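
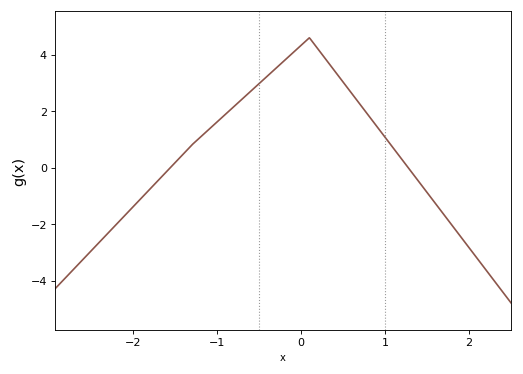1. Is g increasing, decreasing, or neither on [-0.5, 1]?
neither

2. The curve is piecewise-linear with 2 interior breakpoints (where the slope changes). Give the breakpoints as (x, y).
(-1.3, 0.8); (0.1, 4.6)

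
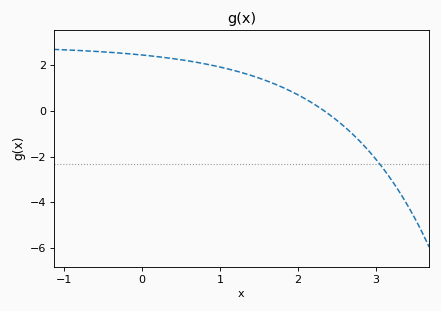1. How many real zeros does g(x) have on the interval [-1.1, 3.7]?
1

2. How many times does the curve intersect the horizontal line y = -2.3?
1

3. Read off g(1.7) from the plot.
1.18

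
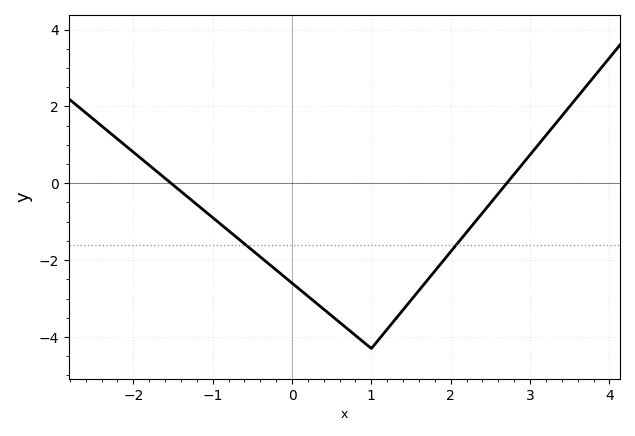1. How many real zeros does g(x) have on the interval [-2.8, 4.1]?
2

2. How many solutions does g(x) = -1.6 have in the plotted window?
2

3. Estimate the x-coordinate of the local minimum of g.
1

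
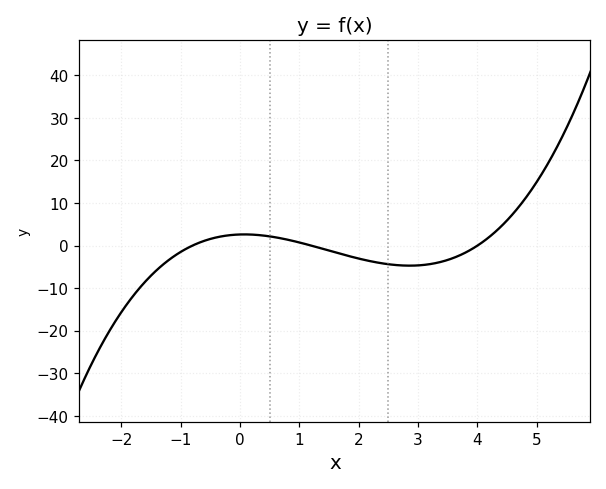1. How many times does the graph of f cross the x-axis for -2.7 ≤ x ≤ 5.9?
3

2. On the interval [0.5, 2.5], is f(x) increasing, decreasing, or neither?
decreasing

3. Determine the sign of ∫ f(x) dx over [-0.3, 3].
negative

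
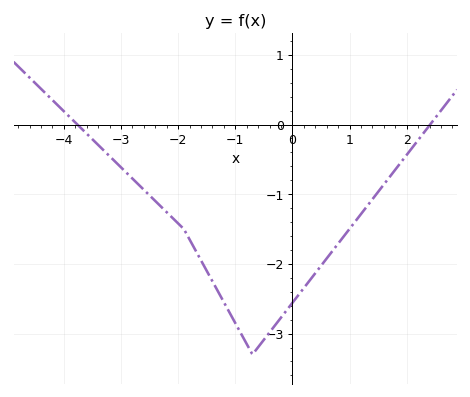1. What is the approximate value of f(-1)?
-2.8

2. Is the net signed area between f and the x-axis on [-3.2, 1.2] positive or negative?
negative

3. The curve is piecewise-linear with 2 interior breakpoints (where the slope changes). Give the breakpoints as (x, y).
(-1.9, -1.5); (-0.7, -3.3)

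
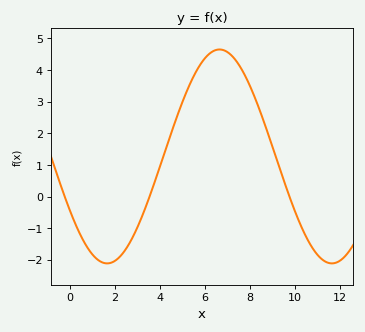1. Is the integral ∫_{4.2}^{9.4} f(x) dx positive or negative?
positive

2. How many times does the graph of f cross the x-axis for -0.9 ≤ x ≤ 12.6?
3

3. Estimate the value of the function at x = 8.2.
3.14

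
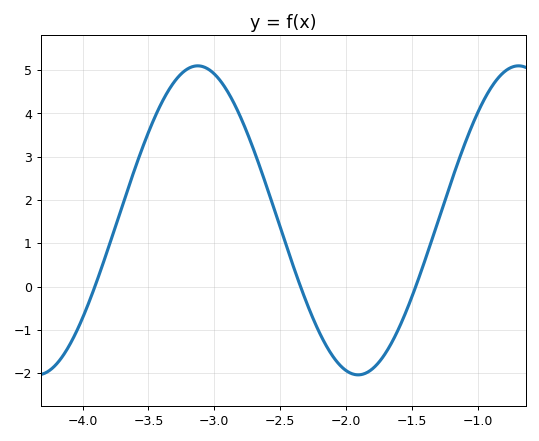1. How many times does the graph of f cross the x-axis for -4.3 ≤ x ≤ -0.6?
3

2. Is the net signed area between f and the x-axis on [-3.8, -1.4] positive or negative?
positive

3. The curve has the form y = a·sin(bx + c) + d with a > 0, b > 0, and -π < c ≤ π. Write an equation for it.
y = 3.57sin(2.58x - 2.93) + 1.53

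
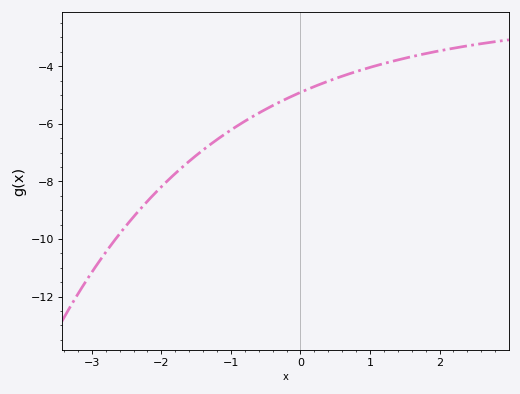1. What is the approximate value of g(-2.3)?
-9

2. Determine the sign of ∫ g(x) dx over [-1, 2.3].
negative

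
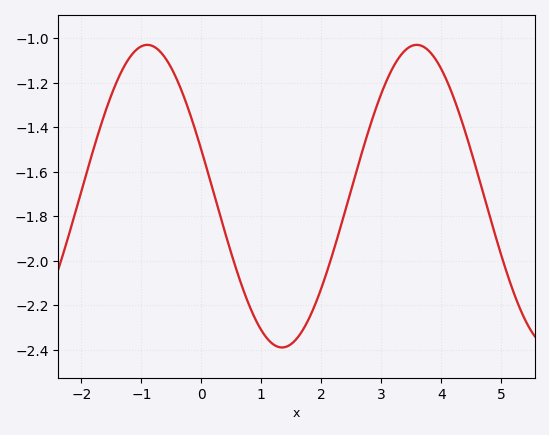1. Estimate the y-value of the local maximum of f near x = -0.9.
-1.04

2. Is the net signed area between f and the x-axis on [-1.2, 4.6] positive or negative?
negative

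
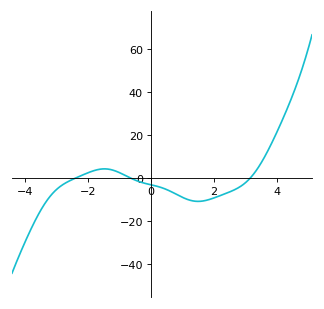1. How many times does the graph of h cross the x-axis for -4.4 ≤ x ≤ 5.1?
3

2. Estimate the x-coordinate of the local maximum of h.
-1.47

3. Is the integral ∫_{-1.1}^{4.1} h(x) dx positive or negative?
negative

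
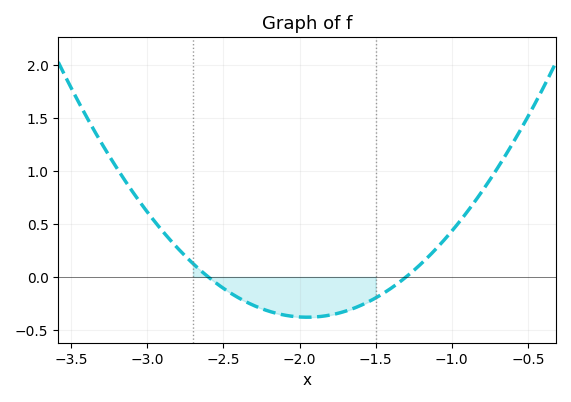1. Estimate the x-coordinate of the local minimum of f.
-1.95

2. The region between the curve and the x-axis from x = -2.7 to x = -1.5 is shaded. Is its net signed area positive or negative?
negative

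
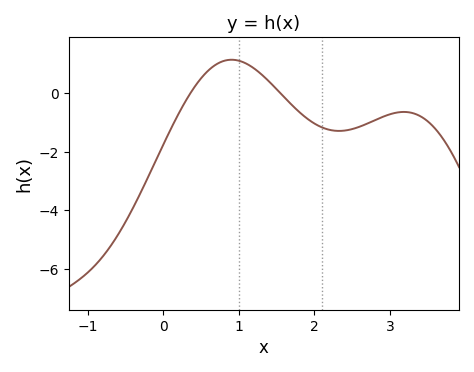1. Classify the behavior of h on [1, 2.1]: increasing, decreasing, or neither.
decreasing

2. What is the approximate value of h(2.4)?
-1.28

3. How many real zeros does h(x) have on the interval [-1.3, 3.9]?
2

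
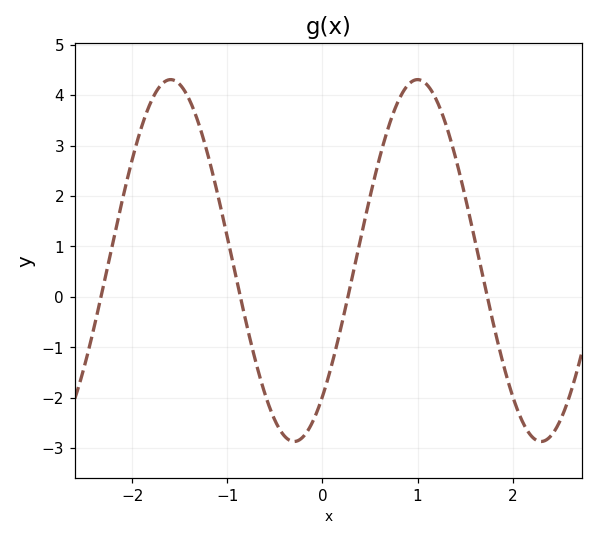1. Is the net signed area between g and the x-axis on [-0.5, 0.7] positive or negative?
negative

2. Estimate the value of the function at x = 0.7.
3.4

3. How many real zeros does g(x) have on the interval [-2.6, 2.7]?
4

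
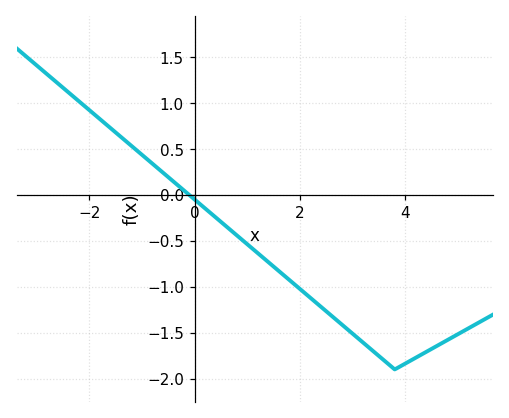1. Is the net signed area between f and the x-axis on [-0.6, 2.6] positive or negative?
negative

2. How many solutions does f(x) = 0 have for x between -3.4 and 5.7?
1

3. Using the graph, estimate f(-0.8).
0.342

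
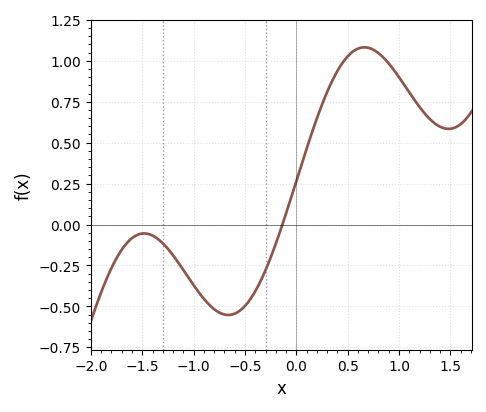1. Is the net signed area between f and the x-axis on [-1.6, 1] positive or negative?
positive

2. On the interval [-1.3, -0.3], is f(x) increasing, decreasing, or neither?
neither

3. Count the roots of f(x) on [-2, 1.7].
1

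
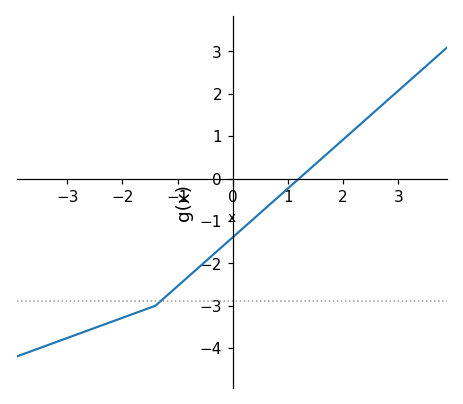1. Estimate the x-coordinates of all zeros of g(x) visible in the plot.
1.2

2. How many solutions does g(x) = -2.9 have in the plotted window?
1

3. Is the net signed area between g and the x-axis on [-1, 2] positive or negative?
negative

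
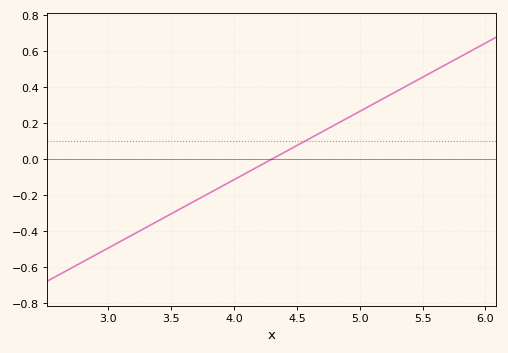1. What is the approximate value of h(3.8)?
-0.19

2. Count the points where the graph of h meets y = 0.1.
1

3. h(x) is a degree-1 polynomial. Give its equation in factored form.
y = 0.38(x - 4.3)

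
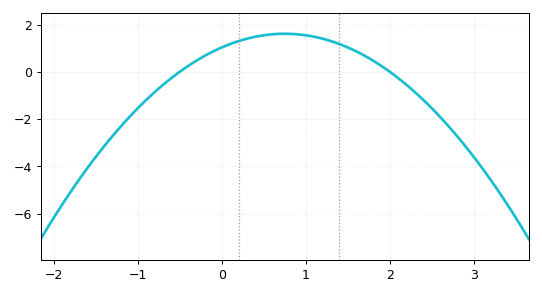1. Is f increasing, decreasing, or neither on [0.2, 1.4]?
neither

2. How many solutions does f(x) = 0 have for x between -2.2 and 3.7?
2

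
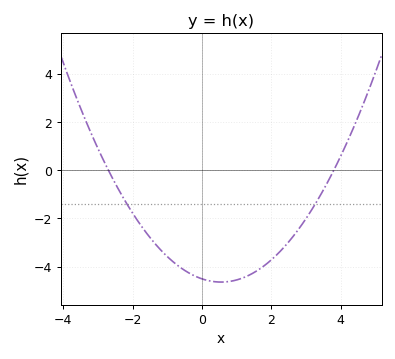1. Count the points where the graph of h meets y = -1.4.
2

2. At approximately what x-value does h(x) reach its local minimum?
0.55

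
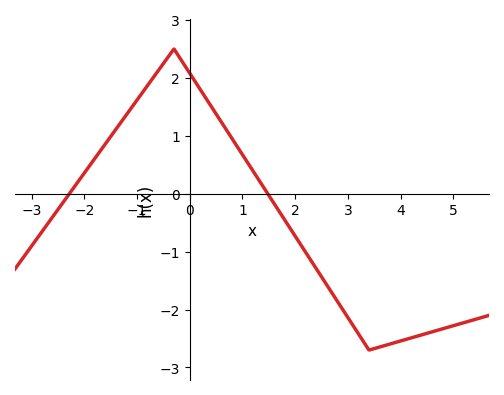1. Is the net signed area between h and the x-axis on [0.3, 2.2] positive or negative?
positive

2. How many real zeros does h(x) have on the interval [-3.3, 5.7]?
2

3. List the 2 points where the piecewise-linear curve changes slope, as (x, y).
(-0.3, 2.5); (3.4, -2.7)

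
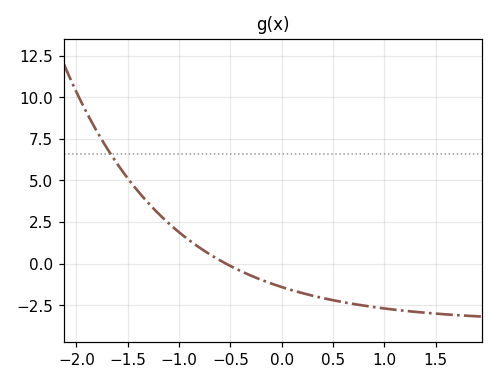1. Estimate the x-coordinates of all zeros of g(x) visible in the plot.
-0.5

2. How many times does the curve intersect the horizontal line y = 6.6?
1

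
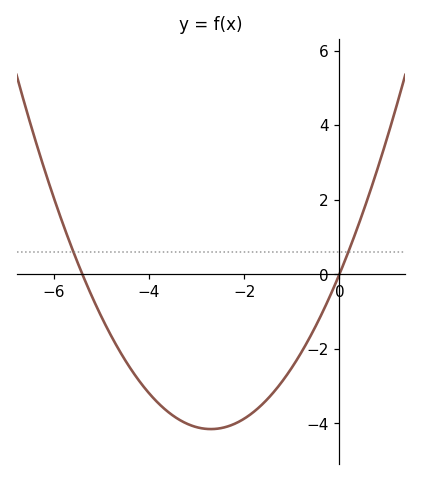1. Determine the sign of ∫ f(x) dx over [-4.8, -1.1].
negative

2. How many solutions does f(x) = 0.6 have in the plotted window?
2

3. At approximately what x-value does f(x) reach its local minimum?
-2.7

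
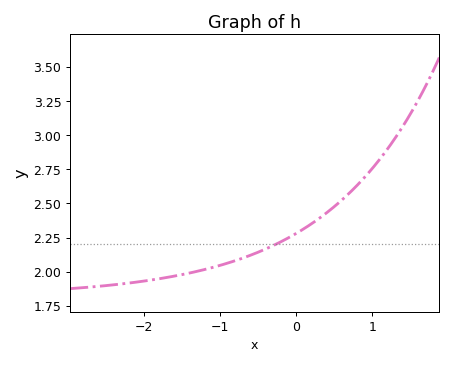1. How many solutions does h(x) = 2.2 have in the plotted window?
1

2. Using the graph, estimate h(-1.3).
2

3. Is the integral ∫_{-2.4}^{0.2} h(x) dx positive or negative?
positive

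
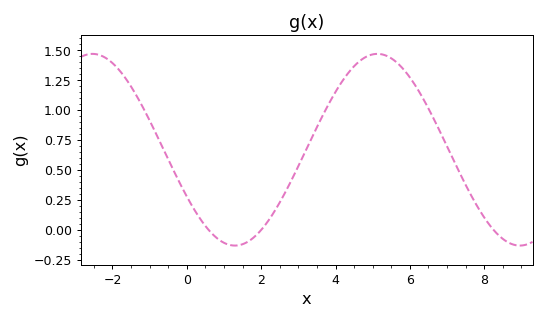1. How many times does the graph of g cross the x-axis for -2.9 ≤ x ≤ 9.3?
3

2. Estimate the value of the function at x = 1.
-0.1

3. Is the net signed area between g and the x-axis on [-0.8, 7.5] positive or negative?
positive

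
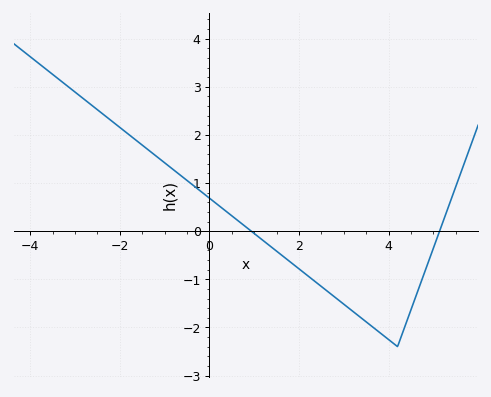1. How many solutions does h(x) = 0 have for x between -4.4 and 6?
2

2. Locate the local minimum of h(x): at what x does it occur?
4.2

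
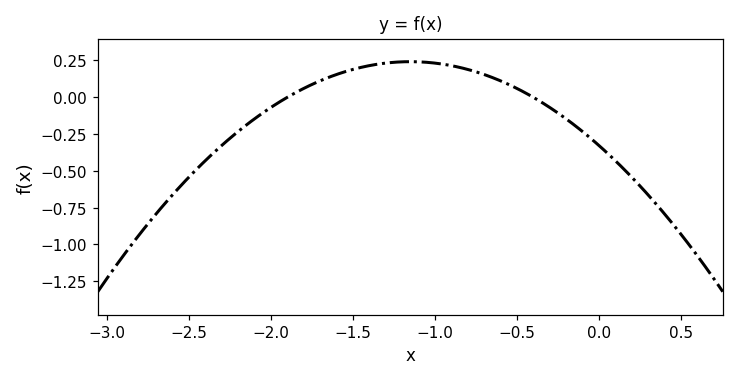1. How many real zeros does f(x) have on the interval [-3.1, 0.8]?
2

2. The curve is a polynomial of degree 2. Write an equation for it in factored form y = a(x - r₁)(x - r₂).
y = -0.43(x + 1.9)(x + 0.4)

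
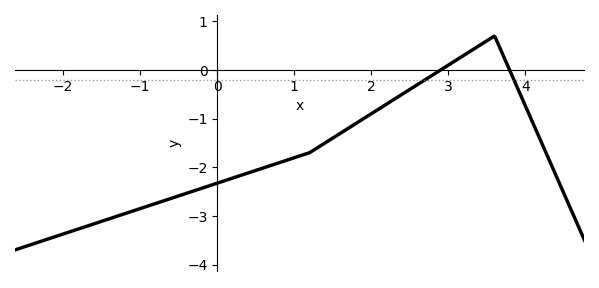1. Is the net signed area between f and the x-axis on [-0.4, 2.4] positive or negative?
negative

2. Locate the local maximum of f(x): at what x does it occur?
3.6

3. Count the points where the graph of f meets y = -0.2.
2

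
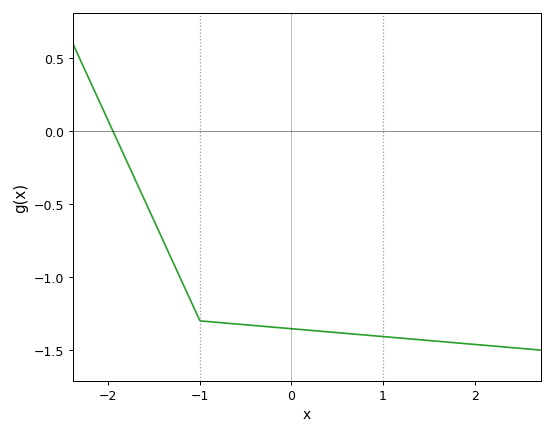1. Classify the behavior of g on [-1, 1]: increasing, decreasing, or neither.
decreasing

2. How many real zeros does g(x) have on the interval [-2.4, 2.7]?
1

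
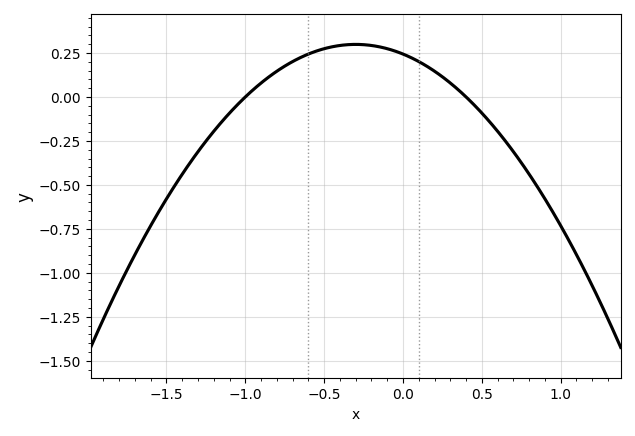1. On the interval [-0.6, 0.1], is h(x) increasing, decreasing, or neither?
neither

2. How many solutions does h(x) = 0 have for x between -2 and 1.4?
2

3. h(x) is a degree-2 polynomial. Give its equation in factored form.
y = -0.61(x + 1)(x - 0.4)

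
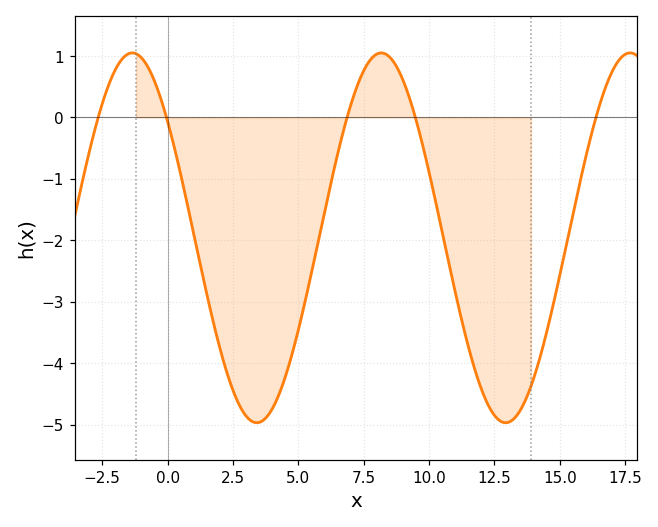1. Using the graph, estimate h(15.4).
-1.78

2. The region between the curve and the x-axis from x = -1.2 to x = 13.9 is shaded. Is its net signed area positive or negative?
negative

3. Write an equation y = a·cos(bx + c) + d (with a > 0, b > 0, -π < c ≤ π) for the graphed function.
y = 3.01cos(0.66x + 0.89) - 1.96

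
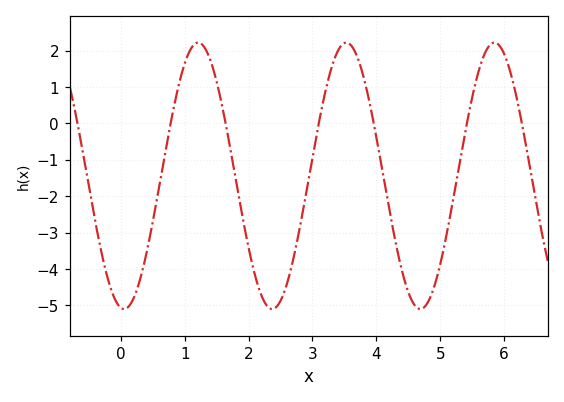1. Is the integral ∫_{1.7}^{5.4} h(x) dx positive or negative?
negative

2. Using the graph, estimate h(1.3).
2.11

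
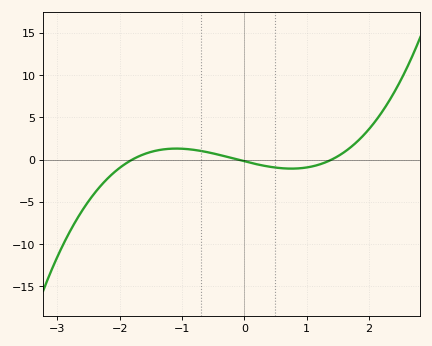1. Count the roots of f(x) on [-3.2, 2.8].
3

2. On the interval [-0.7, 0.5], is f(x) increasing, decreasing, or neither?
decreasing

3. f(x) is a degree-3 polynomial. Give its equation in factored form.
y = 0.75(x + 1.8)(x + 0.1)(x - 1.4)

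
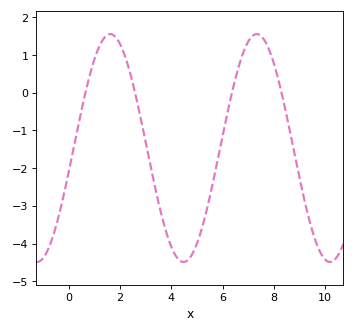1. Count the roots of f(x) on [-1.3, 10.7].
4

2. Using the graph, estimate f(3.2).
-1.97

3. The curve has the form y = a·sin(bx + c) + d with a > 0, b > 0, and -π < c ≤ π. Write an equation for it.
y = 3.02sin(1.1x - 0.212) - 1.47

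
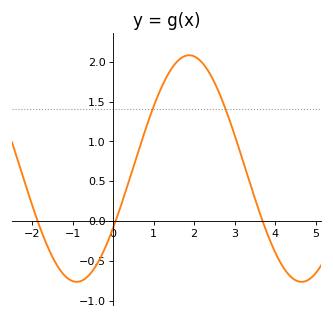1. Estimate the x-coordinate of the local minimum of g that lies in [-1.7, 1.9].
-0.904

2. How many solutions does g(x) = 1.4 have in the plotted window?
2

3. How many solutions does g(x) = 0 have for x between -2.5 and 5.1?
3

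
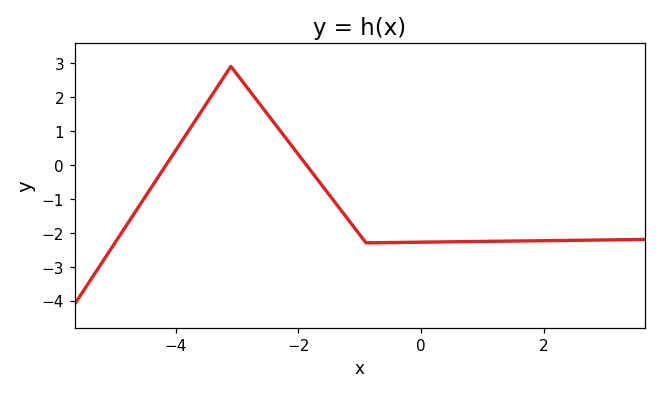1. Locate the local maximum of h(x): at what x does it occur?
-3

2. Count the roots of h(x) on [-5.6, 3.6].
2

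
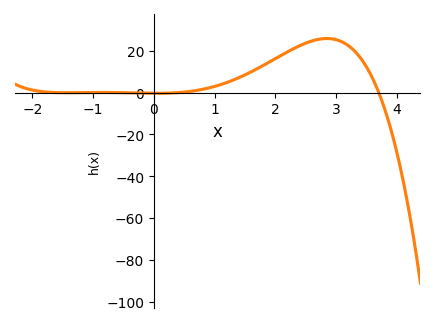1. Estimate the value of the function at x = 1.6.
9.93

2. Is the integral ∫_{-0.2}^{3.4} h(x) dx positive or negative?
positive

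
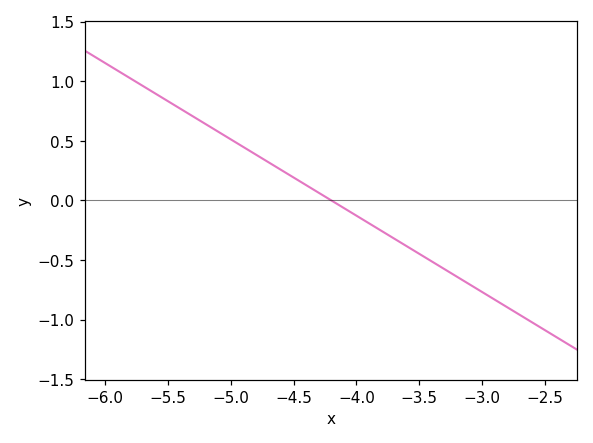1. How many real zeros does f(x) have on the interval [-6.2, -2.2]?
1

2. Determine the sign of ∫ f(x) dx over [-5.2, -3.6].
positive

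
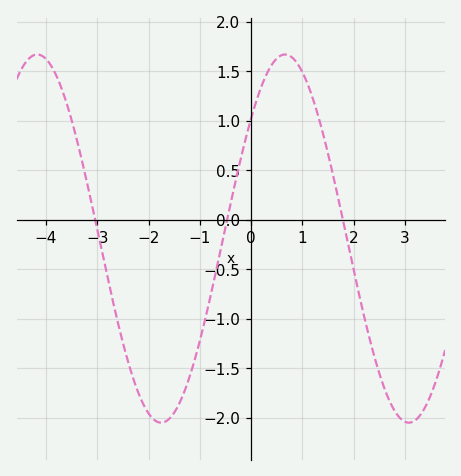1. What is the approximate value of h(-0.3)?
0.396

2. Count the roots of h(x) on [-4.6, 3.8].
3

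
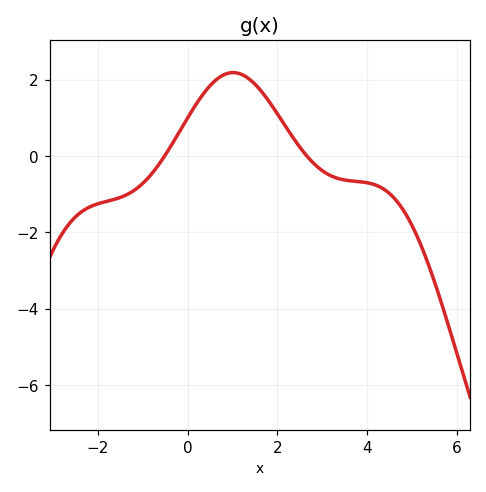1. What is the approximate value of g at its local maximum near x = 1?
2.2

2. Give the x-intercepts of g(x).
-0.6, 2.6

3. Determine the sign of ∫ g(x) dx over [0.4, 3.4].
positive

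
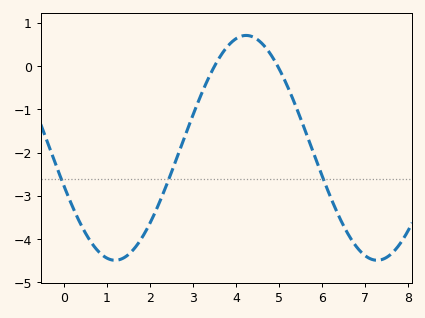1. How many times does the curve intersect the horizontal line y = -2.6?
3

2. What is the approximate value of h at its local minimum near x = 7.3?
-4.49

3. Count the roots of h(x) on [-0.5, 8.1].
2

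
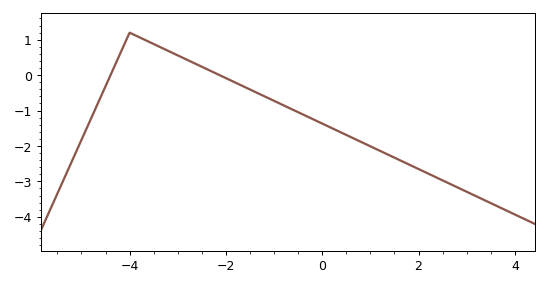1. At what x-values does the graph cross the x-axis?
-4.4, -2.13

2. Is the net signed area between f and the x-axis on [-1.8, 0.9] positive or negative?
negative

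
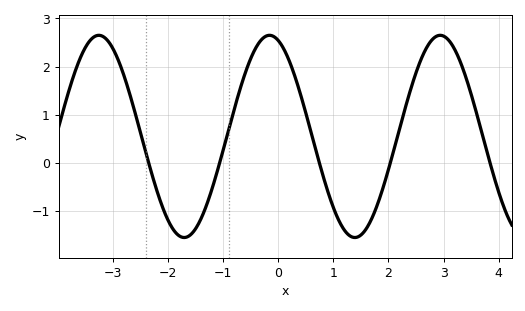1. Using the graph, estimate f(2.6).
2.2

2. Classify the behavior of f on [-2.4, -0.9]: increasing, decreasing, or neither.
neither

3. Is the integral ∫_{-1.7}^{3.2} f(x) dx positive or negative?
positive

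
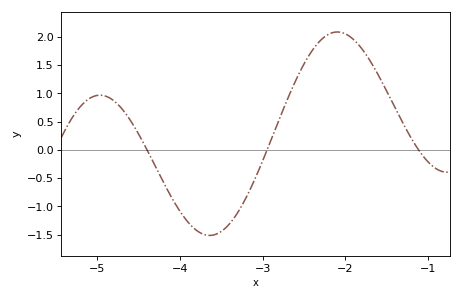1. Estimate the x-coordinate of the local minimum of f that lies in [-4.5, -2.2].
-3.6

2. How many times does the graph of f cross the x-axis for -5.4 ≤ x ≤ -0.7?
3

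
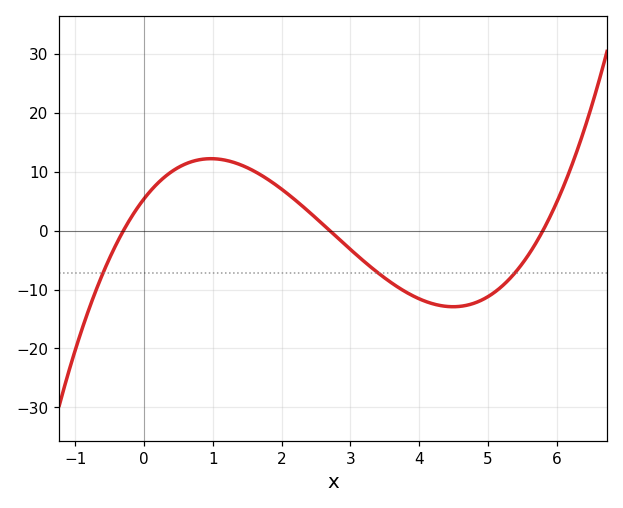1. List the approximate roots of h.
-0.3, 2.7, 5.8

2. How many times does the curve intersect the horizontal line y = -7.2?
3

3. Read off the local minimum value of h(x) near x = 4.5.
-12.9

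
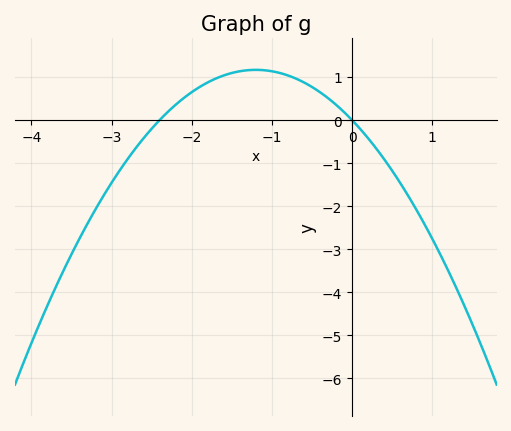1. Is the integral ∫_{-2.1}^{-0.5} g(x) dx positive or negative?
positive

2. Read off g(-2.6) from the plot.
-0.421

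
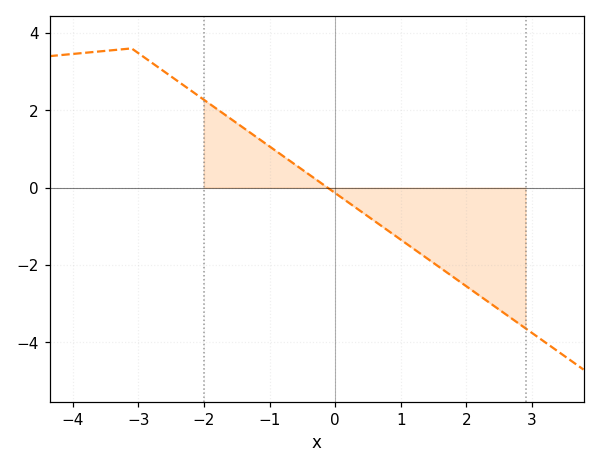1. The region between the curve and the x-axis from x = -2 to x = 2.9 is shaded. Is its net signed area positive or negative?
negative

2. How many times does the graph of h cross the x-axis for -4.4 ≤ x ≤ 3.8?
1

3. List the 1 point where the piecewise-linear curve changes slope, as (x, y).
(-3.1, 3.6)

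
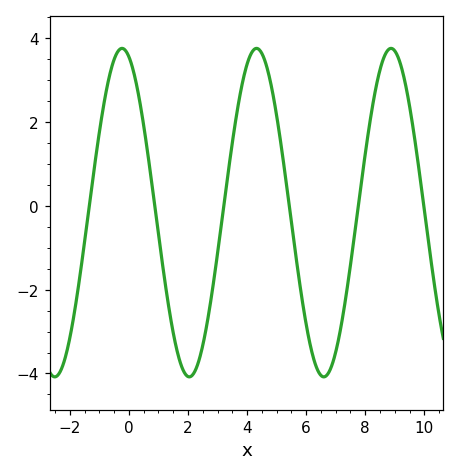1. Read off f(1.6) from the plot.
-3.4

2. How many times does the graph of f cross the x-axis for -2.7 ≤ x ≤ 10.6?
6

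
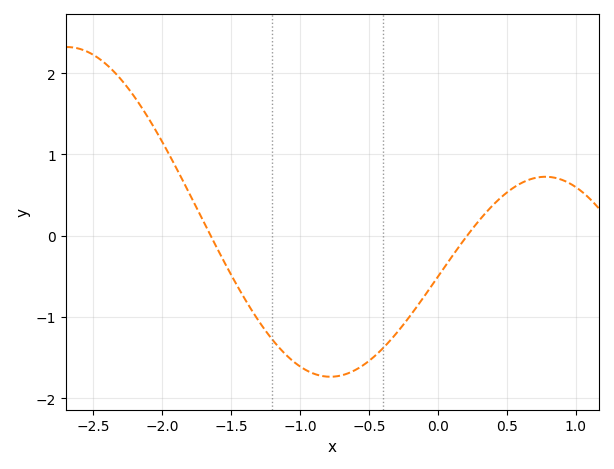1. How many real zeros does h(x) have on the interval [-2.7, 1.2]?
2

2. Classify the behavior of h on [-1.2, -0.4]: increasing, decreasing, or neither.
neither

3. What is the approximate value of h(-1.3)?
-1.1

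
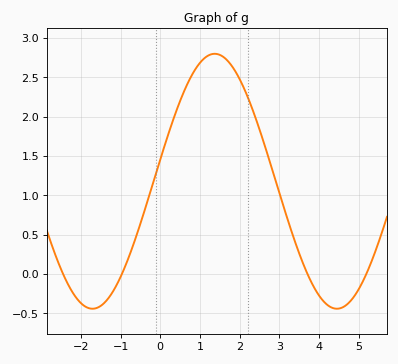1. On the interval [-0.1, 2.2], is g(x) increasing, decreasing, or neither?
neither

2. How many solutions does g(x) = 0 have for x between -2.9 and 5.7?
4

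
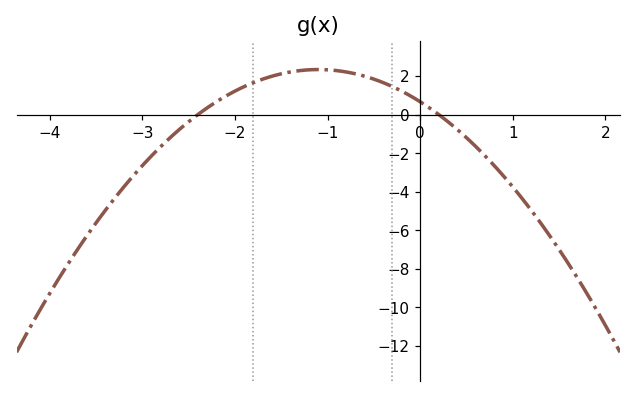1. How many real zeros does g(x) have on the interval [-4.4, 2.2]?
2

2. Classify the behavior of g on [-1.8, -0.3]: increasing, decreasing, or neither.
neither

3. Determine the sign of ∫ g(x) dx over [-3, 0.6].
positive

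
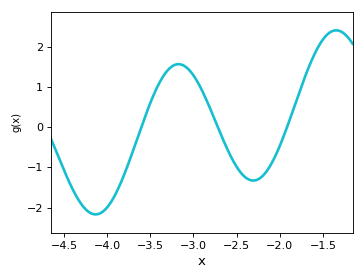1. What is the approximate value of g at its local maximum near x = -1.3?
2.4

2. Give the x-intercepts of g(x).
-3.6, -2.7, -1.9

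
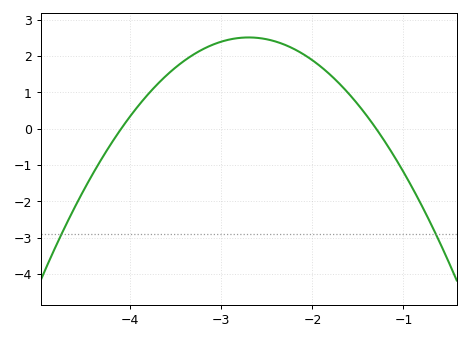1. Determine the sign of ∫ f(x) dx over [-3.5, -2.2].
positive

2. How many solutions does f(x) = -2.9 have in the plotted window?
2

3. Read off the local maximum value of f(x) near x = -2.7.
2.5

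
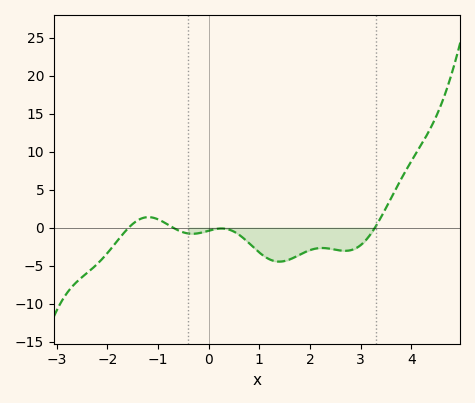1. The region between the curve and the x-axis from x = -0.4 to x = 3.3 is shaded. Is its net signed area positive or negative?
negative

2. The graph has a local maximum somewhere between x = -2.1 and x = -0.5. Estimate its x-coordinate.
-1.19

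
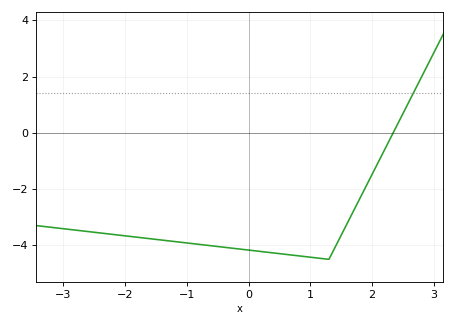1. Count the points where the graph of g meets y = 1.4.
1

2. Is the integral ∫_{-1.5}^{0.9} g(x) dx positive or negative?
negative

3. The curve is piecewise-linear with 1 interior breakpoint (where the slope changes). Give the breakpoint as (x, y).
(1.3, -4.5)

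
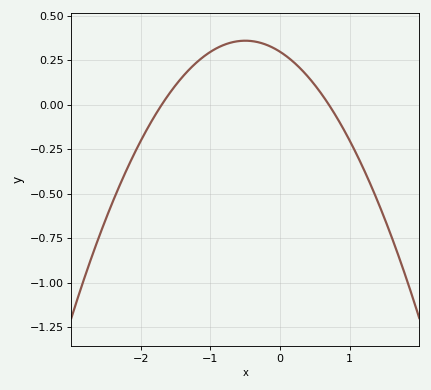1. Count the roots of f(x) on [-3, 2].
2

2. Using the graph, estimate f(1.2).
-0.363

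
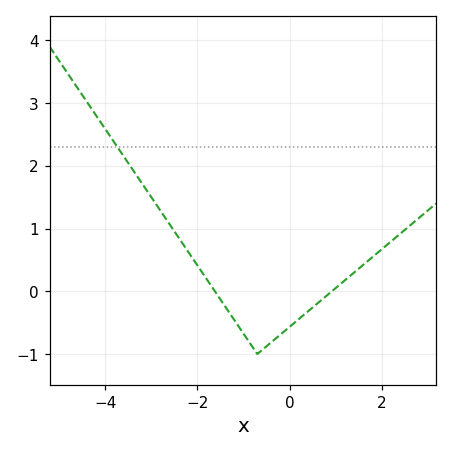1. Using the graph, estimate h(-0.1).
-0.629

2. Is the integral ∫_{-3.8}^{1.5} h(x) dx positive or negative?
positive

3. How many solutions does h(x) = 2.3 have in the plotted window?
1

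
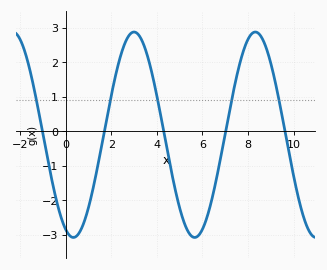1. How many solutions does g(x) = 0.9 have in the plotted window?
5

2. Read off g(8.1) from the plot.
2.78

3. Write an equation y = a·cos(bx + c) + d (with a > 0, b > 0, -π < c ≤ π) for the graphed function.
y = 2.98cos(1.18x + 2.75) - 0.1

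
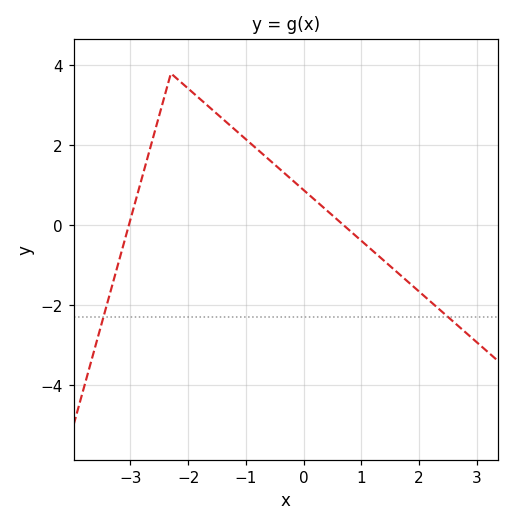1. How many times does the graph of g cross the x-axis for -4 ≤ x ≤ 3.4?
2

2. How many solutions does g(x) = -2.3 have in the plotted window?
2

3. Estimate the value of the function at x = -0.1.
1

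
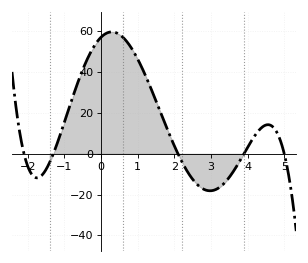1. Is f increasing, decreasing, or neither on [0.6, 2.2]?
decreasing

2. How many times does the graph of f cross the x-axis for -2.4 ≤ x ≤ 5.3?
5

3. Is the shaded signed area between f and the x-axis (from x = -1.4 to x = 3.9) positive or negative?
positive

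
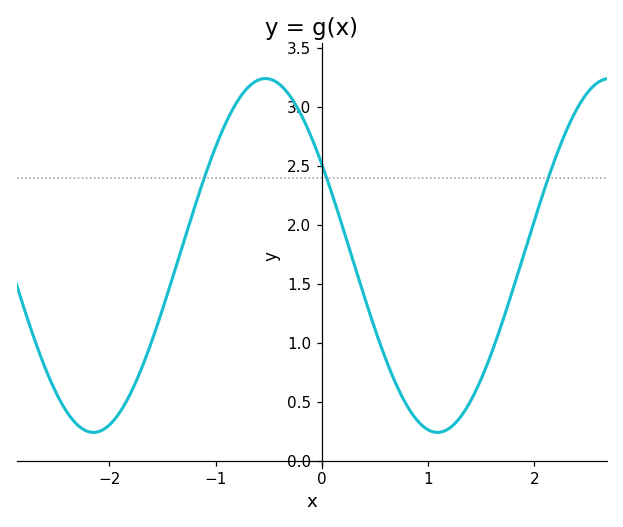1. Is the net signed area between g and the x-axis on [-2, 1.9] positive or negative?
positive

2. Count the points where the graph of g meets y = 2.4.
3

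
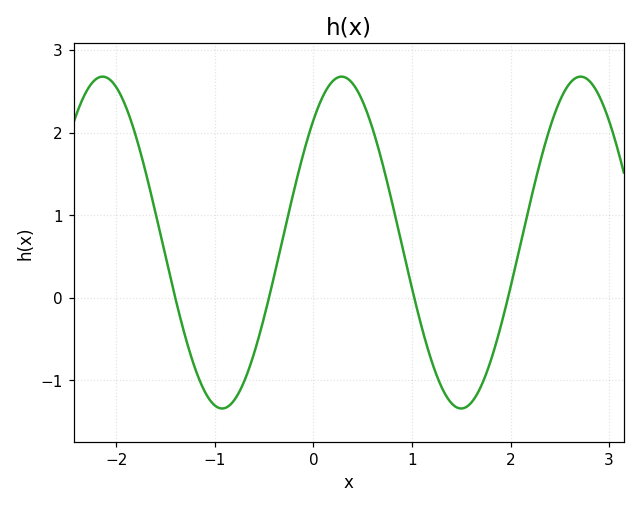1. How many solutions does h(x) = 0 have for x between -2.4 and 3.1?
4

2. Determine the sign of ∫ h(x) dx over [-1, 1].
positive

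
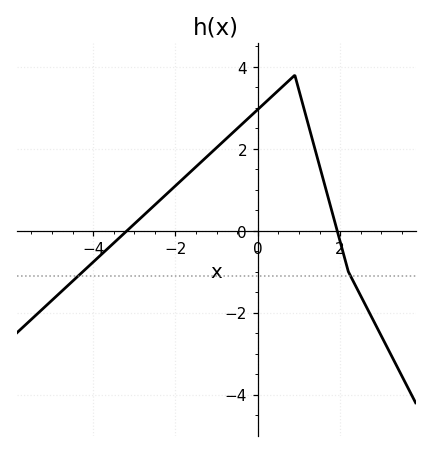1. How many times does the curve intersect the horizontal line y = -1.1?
2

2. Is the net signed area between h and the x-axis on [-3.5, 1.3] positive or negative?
positive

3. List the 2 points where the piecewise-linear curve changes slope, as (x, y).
(0.9, 3.8); (2.2, -1)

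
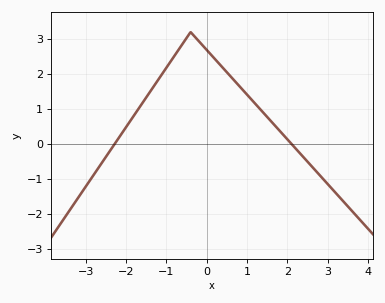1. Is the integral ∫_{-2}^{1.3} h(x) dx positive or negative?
positive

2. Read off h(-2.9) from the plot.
-1.05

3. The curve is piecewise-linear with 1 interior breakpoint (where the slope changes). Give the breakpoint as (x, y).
(-0.4, 3.2)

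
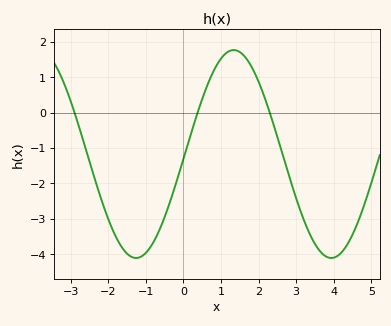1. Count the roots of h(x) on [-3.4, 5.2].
3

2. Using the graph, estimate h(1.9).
1.1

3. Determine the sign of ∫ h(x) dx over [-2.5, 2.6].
negative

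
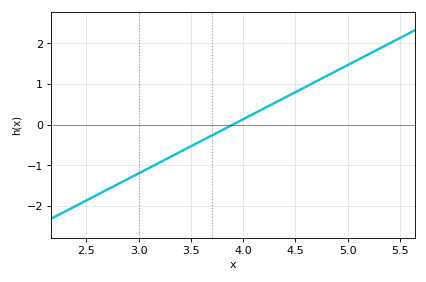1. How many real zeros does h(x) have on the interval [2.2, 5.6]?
1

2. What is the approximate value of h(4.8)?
1.2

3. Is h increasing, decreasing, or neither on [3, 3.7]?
increasing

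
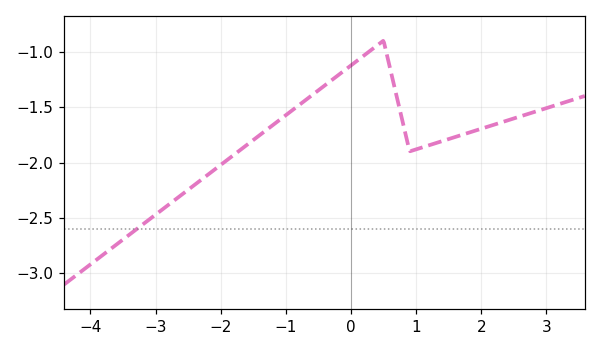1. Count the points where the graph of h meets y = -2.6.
1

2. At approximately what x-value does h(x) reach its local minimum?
0.9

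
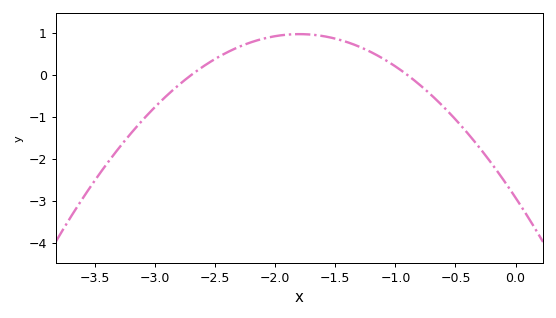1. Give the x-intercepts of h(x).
-2.7, -0.9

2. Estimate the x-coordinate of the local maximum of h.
-1.8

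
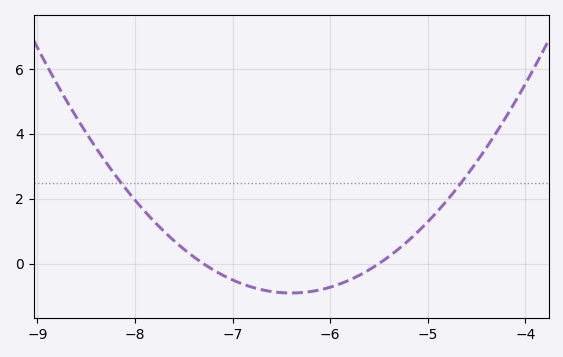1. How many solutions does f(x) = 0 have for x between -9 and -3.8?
2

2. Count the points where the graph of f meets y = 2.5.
2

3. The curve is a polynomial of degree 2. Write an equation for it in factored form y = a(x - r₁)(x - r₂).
y = 1.12(x + 7.3)(x + 5.5)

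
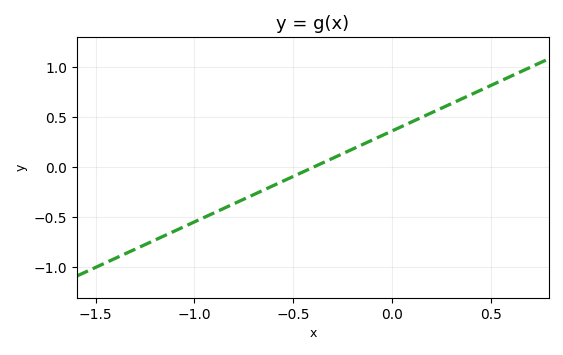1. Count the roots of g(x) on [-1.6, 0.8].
1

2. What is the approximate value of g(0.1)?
0.455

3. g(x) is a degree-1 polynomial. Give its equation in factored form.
y = 0.91(x + 0.4)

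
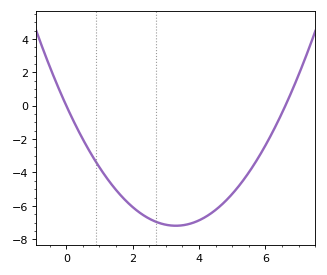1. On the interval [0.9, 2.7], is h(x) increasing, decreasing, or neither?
decreasing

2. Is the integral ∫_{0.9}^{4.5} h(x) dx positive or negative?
negative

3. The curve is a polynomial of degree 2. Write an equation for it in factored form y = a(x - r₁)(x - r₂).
y = 0.66(x - 0)(x - 6.6)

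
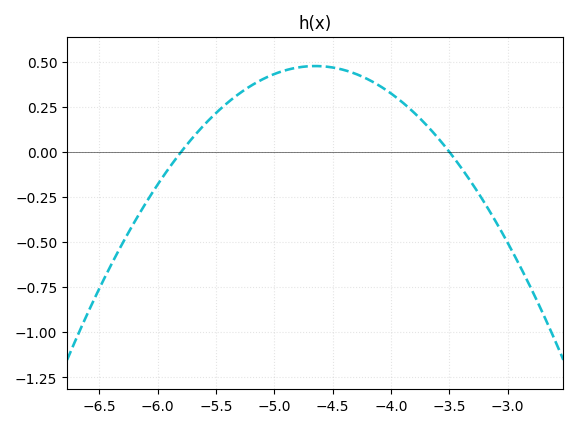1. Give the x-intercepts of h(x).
-5.8, -3.5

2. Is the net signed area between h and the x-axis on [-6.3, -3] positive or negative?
positive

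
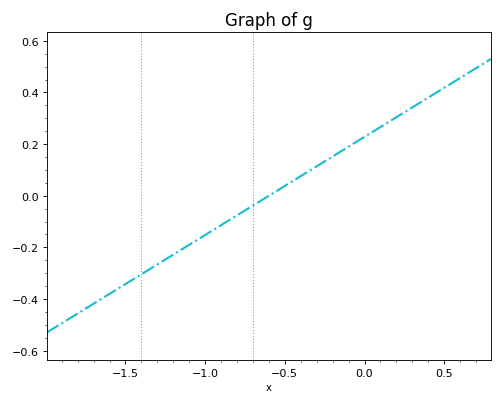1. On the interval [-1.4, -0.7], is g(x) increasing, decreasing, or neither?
increasing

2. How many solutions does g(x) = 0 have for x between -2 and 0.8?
1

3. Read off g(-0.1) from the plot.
0.19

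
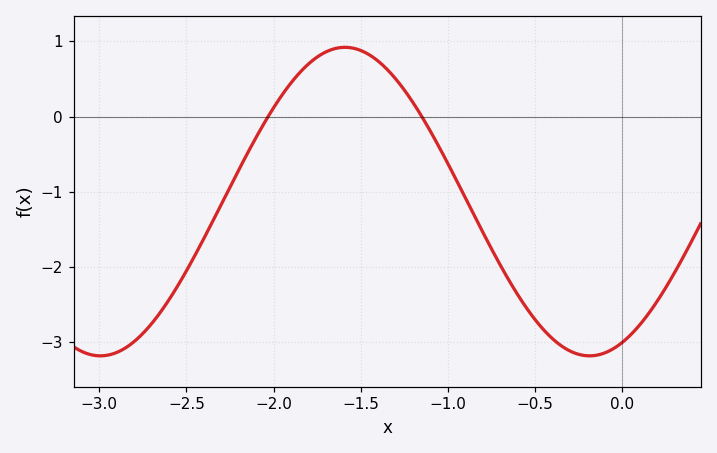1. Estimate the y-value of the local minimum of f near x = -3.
-3.18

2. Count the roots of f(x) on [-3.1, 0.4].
2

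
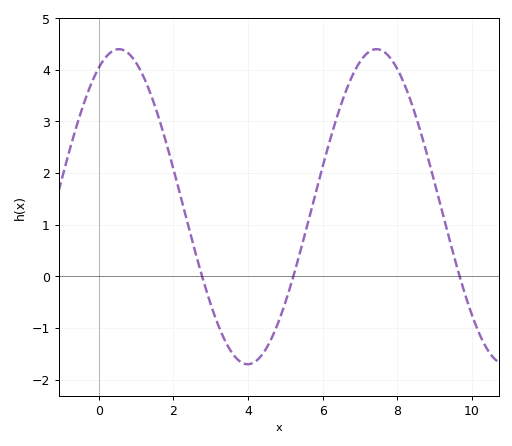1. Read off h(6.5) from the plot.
3.35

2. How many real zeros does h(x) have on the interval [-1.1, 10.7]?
3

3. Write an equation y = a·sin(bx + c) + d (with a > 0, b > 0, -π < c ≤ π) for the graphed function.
y = 3.05sin(0.91x + 1.08) + 1.35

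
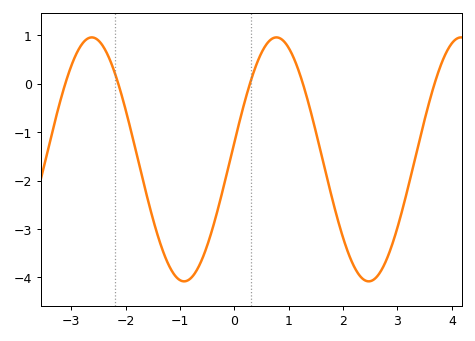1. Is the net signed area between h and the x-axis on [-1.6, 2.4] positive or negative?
negative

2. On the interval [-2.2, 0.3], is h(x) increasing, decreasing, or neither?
neither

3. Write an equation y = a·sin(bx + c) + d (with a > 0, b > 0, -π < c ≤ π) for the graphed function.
y = 2.52sin(1.9x + 0.14) - 1.56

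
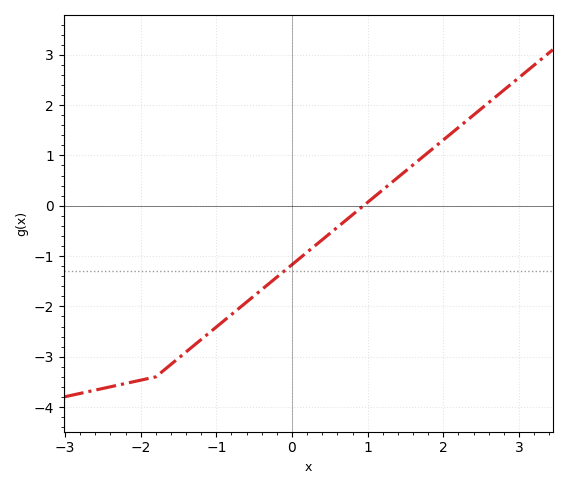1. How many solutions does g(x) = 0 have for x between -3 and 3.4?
1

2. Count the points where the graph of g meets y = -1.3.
1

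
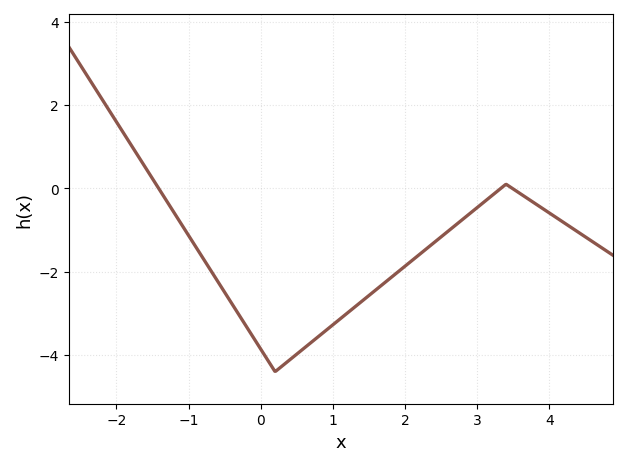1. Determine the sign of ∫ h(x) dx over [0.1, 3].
negative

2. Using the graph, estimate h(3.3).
0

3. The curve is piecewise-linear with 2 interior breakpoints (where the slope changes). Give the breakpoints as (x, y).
(0.2, -4.4); (3.4, 0.1)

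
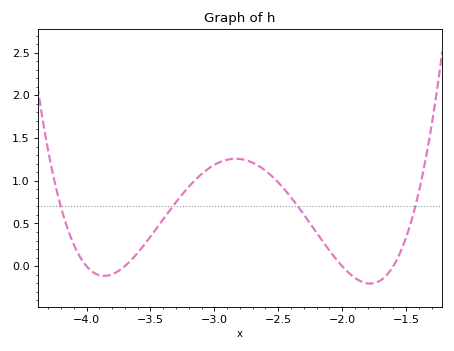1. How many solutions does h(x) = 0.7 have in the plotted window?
4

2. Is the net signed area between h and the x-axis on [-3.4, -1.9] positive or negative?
positive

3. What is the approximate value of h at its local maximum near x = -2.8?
1.25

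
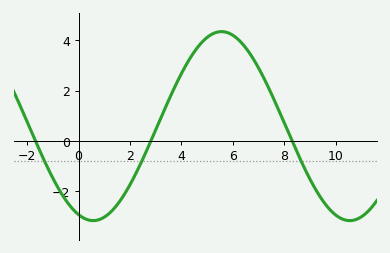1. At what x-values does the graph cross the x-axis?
-1.6, 2.8, 8.4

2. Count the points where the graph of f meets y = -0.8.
3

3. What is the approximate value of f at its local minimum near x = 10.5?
-3.2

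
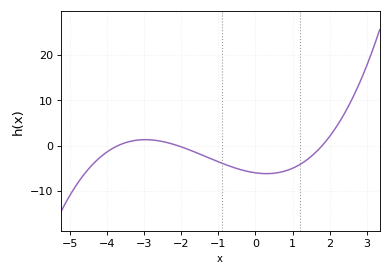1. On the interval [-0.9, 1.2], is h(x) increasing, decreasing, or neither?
neither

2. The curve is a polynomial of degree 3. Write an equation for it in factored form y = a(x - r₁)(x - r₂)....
y = 0.43(x + 3.7)(x + 2.1)(x - 1.8)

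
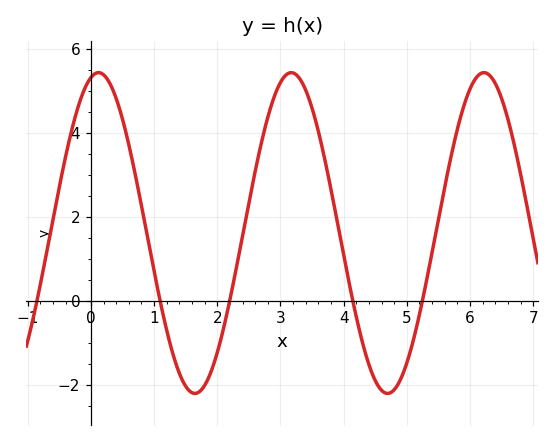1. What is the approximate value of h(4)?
1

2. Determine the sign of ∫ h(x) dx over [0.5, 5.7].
positive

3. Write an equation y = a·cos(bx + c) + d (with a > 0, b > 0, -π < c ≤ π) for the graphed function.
y = 3.82cos(2.1x - 0.25) + 1.61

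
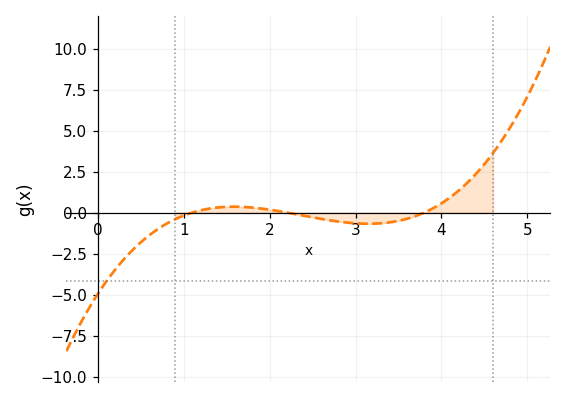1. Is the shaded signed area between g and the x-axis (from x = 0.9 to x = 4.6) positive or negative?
positive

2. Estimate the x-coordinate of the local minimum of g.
3.15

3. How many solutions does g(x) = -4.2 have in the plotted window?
1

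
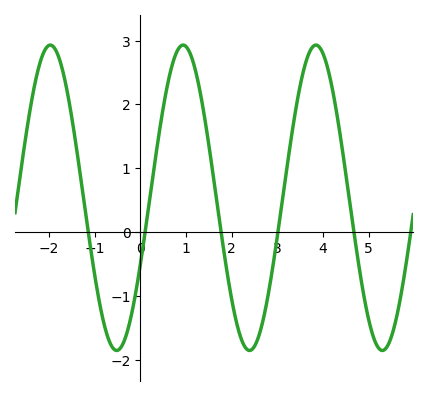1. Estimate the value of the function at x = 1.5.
1.4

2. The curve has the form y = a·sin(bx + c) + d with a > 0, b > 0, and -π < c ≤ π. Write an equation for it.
y = 2.39sin(2.2x - 0.45) + 0.54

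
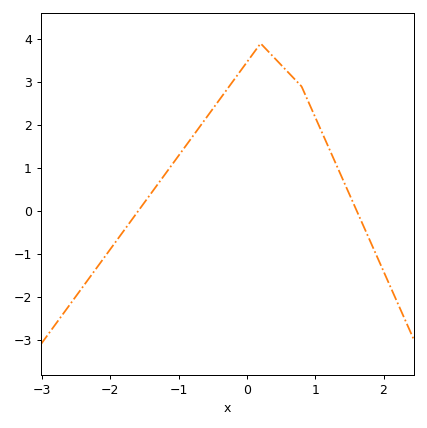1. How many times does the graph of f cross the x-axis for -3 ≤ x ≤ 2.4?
2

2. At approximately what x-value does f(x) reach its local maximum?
0.201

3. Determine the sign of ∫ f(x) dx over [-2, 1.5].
positive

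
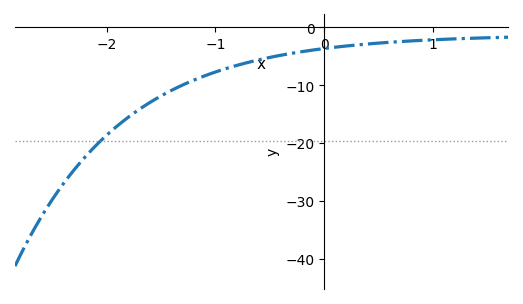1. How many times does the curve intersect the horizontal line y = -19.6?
1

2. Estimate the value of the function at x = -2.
-18.6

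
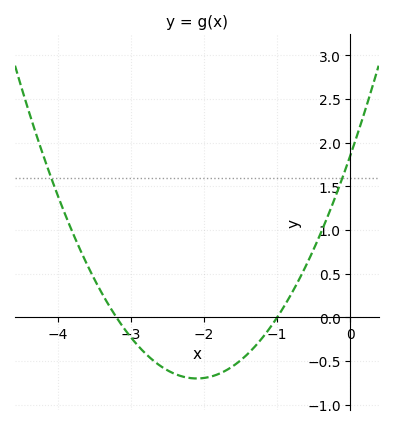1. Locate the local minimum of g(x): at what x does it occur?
-2.1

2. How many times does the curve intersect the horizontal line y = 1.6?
2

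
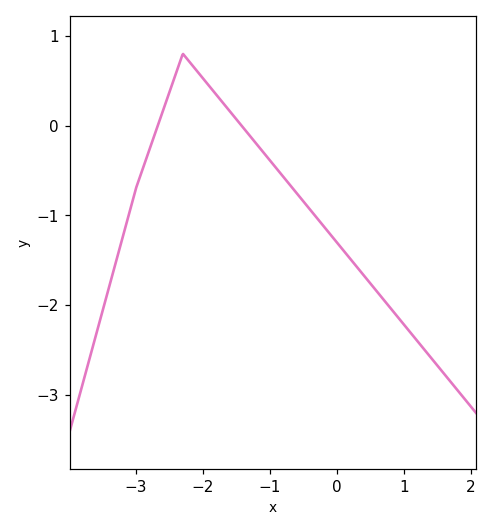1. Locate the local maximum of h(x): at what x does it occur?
-2.3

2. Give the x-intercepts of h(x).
-2.67, -1.42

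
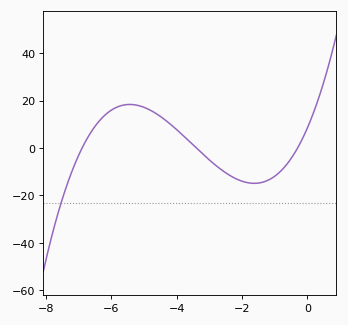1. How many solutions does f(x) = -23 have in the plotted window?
1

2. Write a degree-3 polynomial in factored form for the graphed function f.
y = 1.2(x + 6.9)(x + 3.4)(x + 0.3)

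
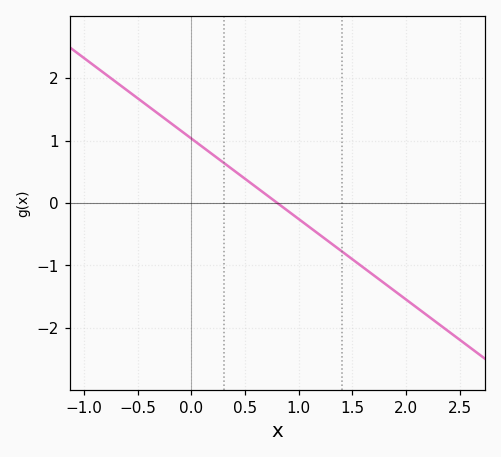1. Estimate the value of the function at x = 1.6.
-1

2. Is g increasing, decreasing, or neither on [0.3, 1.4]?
decreasing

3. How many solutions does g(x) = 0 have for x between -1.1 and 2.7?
1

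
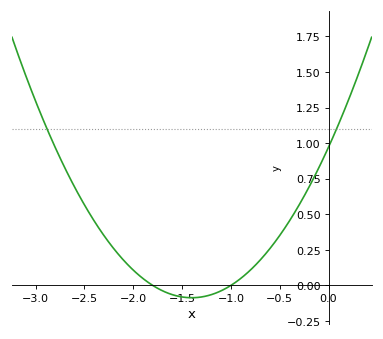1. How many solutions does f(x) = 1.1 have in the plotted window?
2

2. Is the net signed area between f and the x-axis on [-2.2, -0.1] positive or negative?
positive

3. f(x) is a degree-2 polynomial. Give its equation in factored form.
y = 0.54(x + 1.8)(x + 1)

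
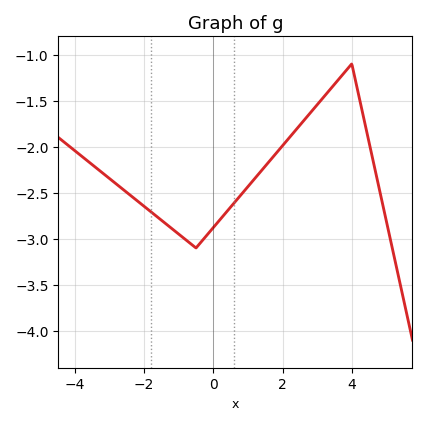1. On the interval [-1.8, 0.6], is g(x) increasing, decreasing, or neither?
neither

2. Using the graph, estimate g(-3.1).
-2.32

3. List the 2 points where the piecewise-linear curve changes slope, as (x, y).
(-0.5, -3.1); (4, -1.1)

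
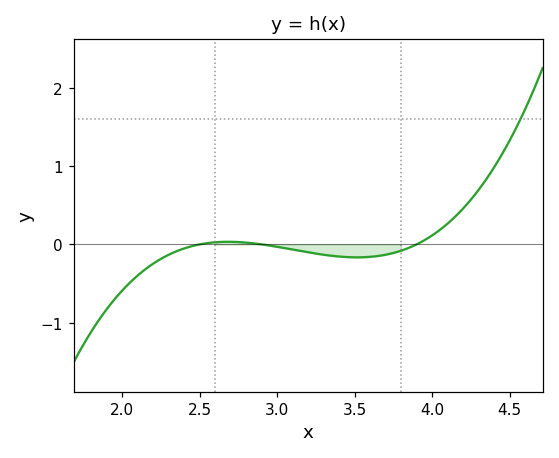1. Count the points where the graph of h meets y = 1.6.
1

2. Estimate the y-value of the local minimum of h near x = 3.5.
-0.2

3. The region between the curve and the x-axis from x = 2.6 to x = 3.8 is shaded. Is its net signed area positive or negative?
negative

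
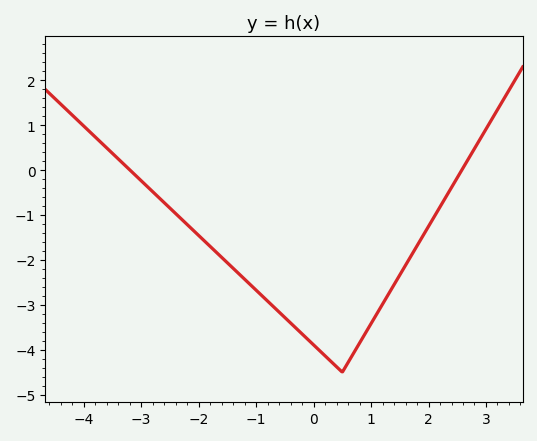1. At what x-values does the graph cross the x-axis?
-3.19, 2.58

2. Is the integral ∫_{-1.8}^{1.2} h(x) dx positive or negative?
negative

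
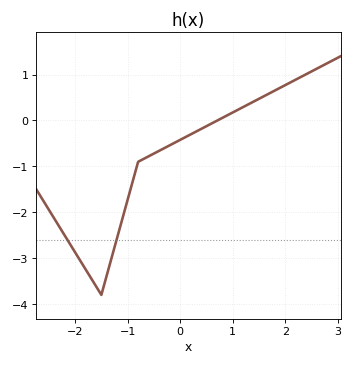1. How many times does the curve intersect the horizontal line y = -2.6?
2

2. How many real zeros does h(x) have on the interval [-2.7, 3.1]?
1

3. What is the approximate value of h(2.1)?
0.8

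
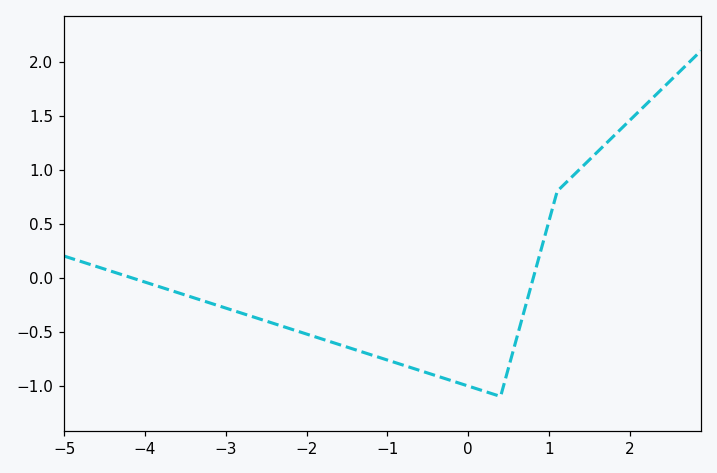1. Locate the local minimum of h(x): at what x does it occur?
0.4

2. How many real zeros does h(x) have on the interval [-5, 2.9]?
2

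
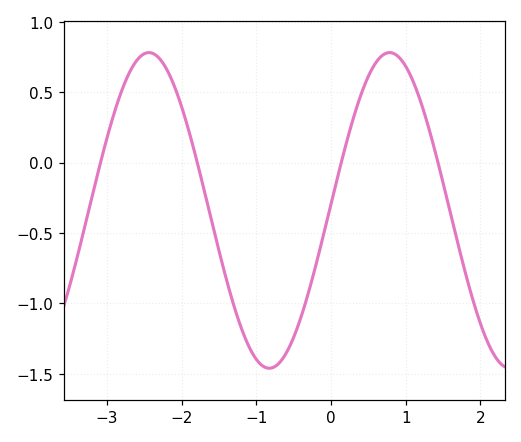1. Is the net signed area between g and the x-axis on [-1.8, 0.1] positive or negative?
negative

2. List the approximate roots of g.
-3.08, -1.79, 0.138, 1.43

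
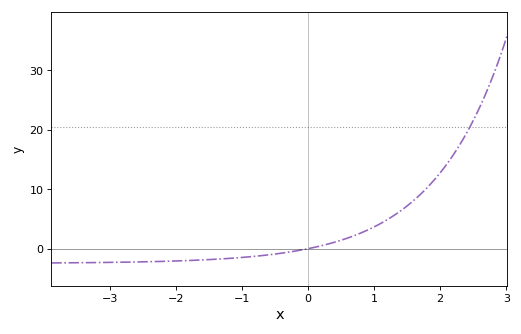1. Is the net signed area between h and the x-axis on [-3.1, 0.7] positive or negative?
negative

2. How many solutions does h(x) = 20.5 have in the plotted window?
1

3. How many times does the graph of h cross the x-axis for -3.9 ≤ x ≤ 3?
1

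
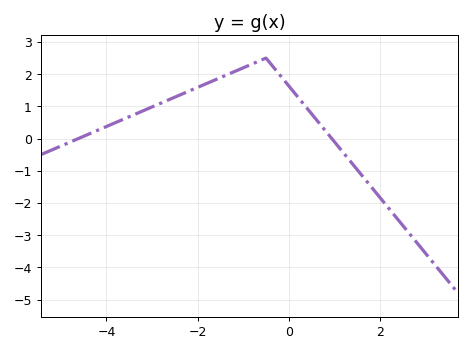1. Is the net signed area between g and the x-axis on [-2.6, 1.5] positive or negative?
positive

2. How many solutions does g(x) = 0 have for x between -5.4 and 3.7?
2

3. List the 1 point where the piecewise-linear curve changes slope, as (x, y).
(-0.5, 2.5)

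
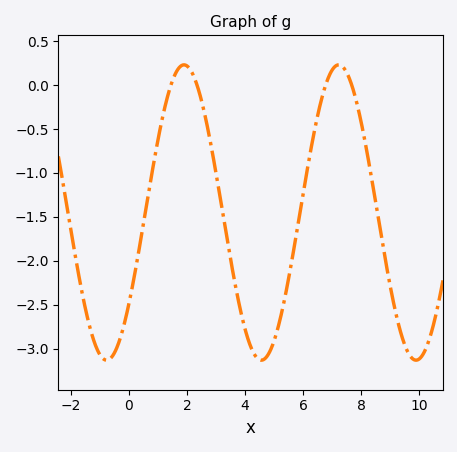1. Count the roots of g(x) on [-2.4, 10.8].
4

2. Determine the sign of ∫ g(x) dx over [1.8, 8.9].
negative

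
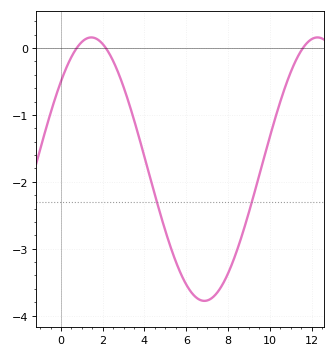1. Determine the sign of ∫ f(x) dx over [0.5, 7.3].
negative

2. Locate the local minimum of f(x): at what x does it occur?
6.87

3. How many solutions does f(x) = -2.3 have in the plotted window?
2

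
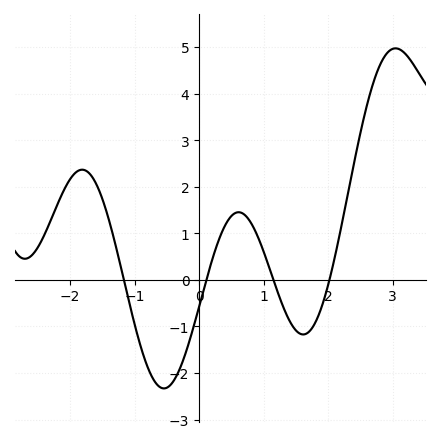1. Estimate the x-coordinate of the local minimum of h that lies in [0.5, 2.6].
1.61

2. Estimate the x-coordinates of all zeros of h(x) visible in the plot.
-1.17, 0.112, 1.15, 2.02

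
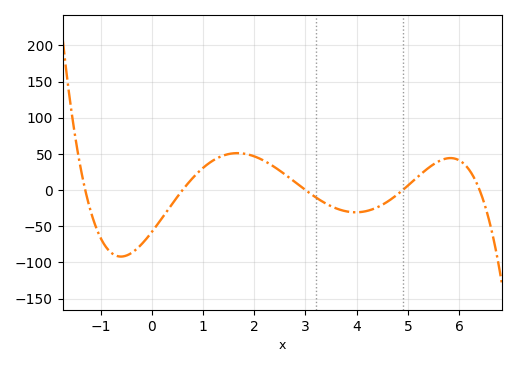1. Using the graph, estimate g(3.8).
-29.5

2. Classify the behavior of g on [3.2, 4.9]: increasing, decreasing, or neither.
neither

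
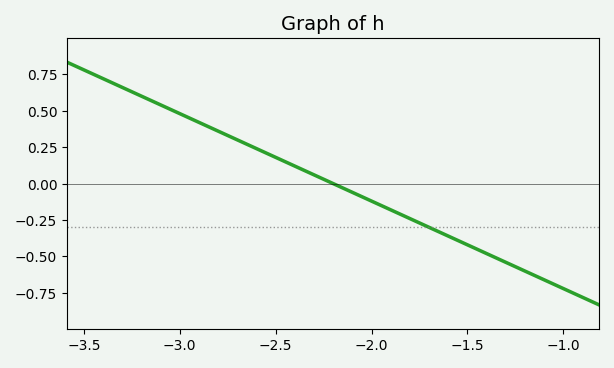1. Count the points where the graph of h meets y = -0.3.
1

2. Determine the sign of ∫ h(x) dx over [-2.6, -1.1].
negative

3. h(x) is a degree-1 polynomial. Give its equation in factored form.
y = -0.6(x + 2.2)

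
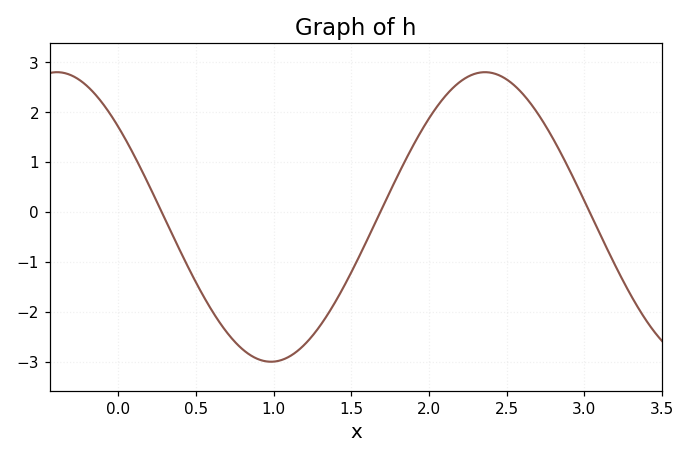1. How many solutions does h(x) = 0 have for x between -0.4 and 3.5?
3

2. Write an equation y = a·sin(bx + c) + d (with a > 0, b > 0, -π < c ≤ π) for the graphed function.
y = 2.9sin(2.3x + 2.5) - 0.1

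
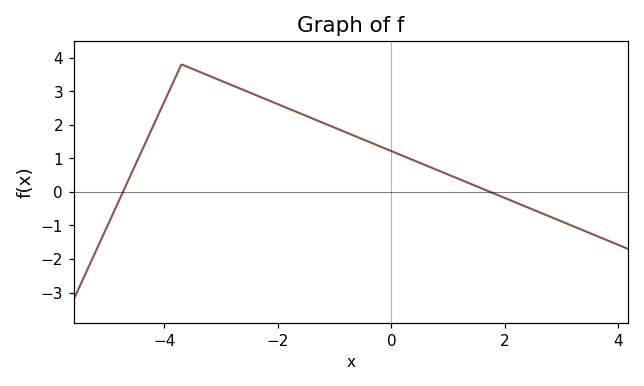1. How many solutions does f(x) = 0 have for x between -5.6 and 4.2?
2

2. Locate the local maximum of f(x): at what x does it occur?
-3.6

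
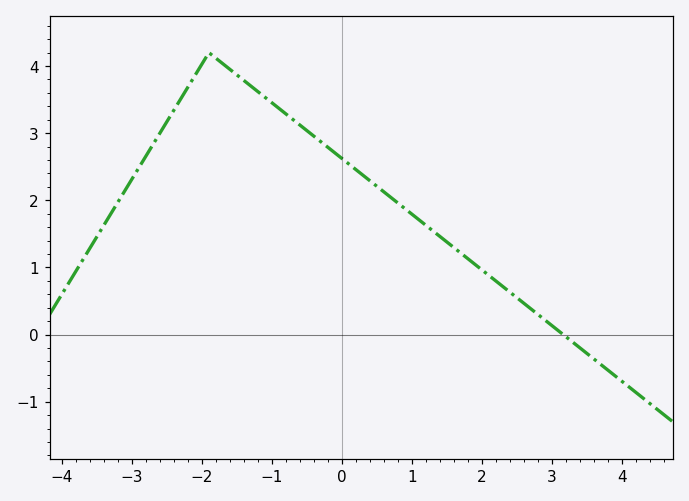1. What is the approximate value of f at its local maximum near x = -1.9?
4.2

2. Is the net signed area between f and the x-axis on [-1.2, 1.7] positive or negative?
positive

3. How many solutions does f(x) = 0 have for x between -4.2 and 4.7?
1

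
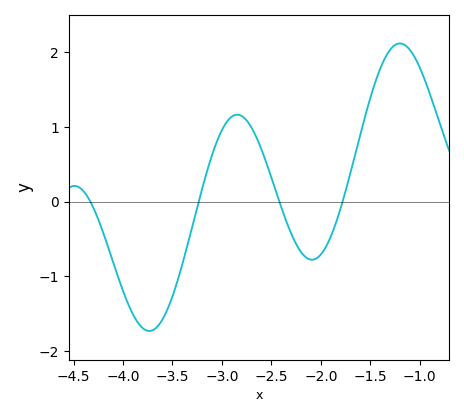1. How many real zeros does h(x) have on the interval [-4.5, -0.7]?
4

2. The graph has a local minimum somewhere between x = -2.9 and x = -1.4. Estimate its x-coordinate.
-2.1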